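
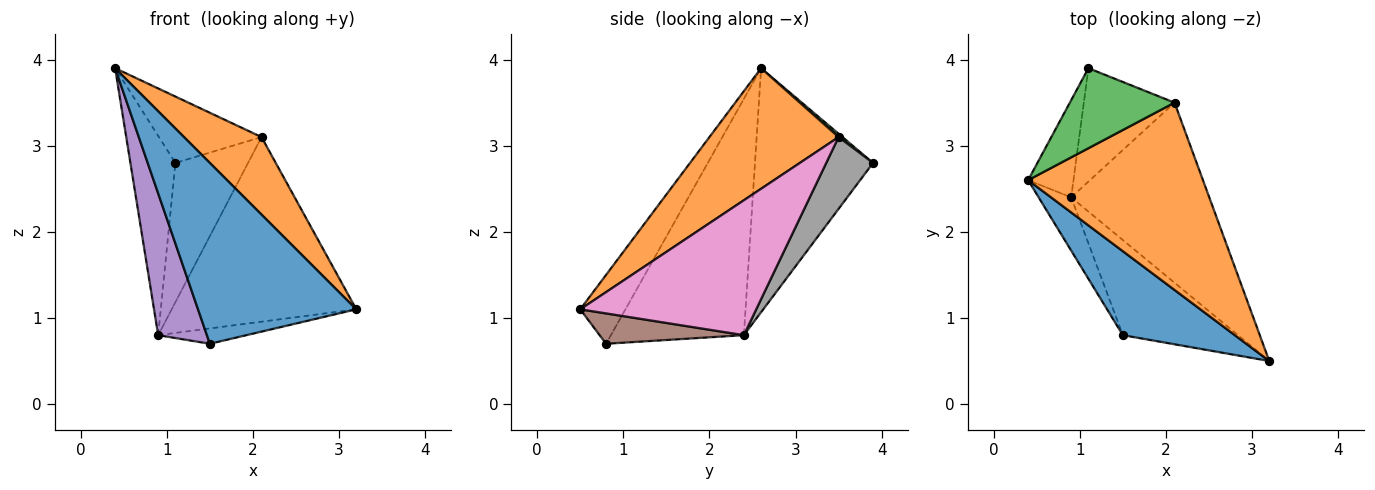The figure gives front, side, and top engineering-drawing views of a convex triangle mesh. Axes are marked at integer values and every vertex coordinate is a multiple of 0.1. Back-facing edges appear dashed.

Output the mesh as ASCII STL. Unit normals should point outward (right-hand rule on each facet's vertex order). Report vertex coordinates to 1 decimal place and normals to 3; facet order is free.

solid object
 facet normal -0.251 -0.878 0.408
  outer loop
   vertex 1.5 0.8 0.7
   vertex 3.2 0.5 1.1
   vertex 0.4 2.6 3.9
  endloop
 endfacet
 facet normal 0.537 -0.322 0.779
  outer loop
   vertex 2.1 3.5 3.1
   vertex 0.4 2.6 3.9
   vertex 3.2 0.5 1.1
  endloop
 endfacet
 facet normal 0.024 0.638 0.770
  outer loop
   vertex 2.1 3.5 3.1
   vertex 1.1 3.9 2.8
   vertex 0.4 2.6 3.9
  endloop
 endfacet
 facet normal -0.921 0.351 -0.171
  outer loop
   vertex 0.9 2.4 0.8
   vertex 0.4 2.6 3.9
   vertex 1.1 3.9 2.8
  endloop
 endfacet
 facet normal -0.931 -0.341 -0.128
  outer loop
   vertex 0.9 2.4 0.8
   vertex 1.5 0.8 0.7
   vertex 0.4 2.6 3.9
  endloop
 endfacet
 facet normal 0.252 0.154 -0.955
  outer loop
   vertex 0.9 2.4 0.8
   vertex 3.2 0.5 1.1
   vertex 1.5 0.8 0.7
  endloop
 endfacet
 facet normal 0.564 0.591 -0.577
  outer loop
   vertex 0.9 2.4 0.8
   vertex 2.1 3.5 3.1
   vertex 3.2 0.5 1.1
  endloop
 endfacet
 facet normal 0.447 0.694 -0.565
  outer loop
   vertex 0.9 2.4 0.8
   vertex 1.1 3.9 2.8
   vertex 2.1 3.5 3.1
  endloop
 endfacet
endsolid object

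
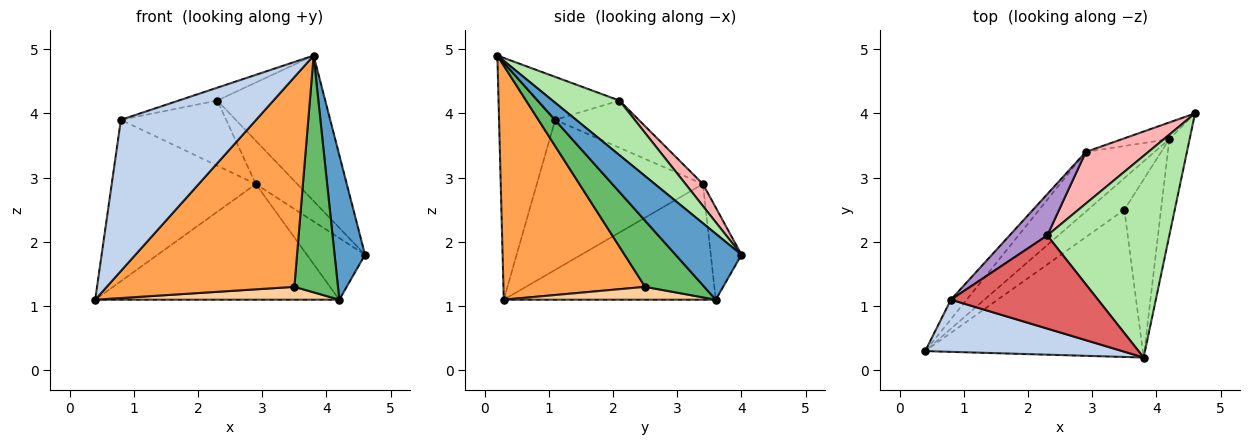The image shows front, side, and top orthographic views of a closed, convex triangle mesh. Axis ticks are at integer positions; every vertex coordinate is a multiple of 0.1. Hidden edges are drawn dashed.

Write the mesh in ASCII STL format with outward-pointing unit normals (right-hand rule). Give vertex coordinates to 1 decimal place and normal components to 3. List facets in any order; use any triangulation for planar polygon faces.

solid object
 facet normal 0.874 -0.404 -0.269
  outer loop
   vertex 4.2 3.6 1.1
   vertex 4.6 4.0 1.8
   vertex 3.8 0.2 4.9
  endloop
 endfacet
 facet normal -0.365 -0.880 0.304
  outer loop
   vertex 0.8 1.1 3.9
   vertex 0.4 0.3 1.1
   vertex 3.8 0.2 4.9
  endloop
 endfacet
 facet normal 0.526 -0.696 -0.489
  outer loop
   vertex 3.5 2.5 1.3
   vertex 3.8 0.2 4.9
   vertex 0.4 0.3 1.1
  endloop
 endfacet
 facet normal 0.311 -0.358 -0.881
  outer loop
   vertex 3.5 2.5 1.3
   vertex 0.4 0.3 1.1
   vertex 4.2 3.6 1.1
  endloop
 endfacet
 facet normal 0.735 -0.542 -0.407
  outer loop
   vertex 3.5 2.5 1.3
   vertex 4.2 3.6 1.1
   vertex 3.8 0.2 4.9
  endloop
 endfacet
 facet normal 0.341 0.550 0.762
  outer loop
   vertex 2.3 2.1 4.2
   vertex 3.8 0.2 4.9
   vertex 4.6 4.0 1.8
  endloop
 endfacet
 facet normal -0.278 0.131 0.952
  outer loop
   vertex 2.3 2.1 4.2
   vertex 0.8 1.1 3.9
   vertex 3.8 0.2 4.9
  endloop
 endfacet
 facet normal 0.260 0.620 0.740
  outer loop
   vertex 2.9 3.4 2.9
   vertex 2.3 2.1 4.2
   vertex 4.6 4.0 1.8
  endloop
 endfacet
 facet normal -0.557 0.702 0.445
  outer loop
   vertex 2.9 3.4 2.9
   vertex 0.8 1.1 3.9
   vertex 2.3 2.1 4.2
  endloop
 endfacet
 facet normal -0.454 0.860 -0.232
  outer loop
   vertex 2.9 3.4 2.9
   vertex 4.6 4.0 1.8
   vertex 4.2 3.6 1.1
  endloop
 endfacet
 facet normal -0.611 0.704 -0.363
  outer loop
   vertex 2.9 3.4 2.9
   vertex 4.2 3.6 1.1
   vertex 0.4 0.3 1.1
  endloop
 endfacet
 facet normal -0.753 0.653 -0.079
  outer loop
   vertex 2.9 3.4 2.9
   vertex 0.4 0.3 1.1
   vertex 0.8 1.1 3.9
  endloop
 endfacet
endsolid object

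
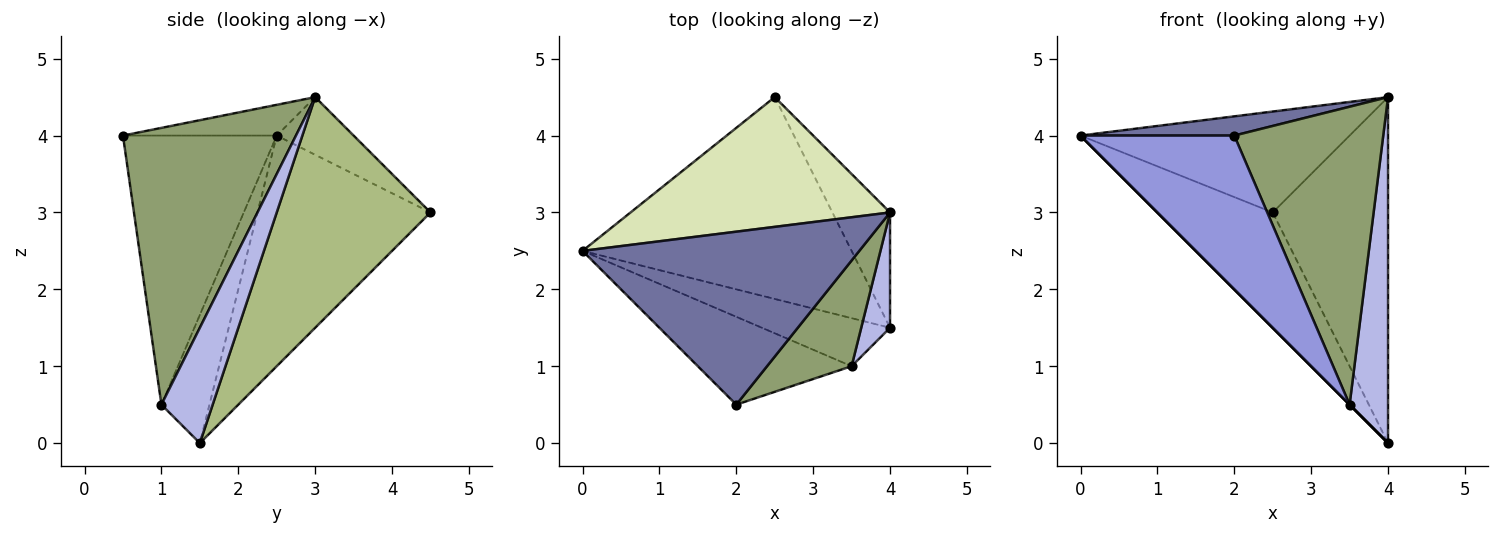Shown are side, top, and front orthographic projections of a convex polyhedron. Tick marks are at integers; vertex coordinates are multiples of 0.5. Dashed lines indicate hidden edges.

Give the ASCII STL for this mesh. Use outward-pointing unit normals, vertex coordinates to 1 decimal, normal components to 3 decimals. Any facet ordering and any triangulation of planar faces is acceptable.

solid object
 facet normal -0.110 -0.110 0.988
  outer loop
   vertex 4.0 3.0 4.5
   vertex 0.0 2.5 4.0
   vertex 2.0 0.5 4.0
  endloop
 endfacet
 facet normal -0.707 0.000 -0.707
  outer loop
   vertex 3.5 1.0 0.5
   vertex 0.0 2.5 4.0
   vertex 4.0 1.5 0.0
  endloop
 endfacet
 facet normal -0.656 -0.656 -0.375
  outer loop
   vertex 3.5 1.0 0.5
   vertex 2.0 0.5 4.0
   vertex 0.0 2.5 4.0
  endloop
 endfacet
 facet normal 0.784 -0.588 0.196
  outer loop
   vertex 3.5 1.0 0.5
   vertex 4.0 1.5 0.0
   vertex 4.0 3.0 4.5
  endloop
 endfacet
 facet normal 0.738 -0.636 0.226
  outer loop
   vertex 3.5 1.0 0.5
   vertex 4.0 3.0 4.5
   vertex 2.0 0.5 4.0
  endloop
 endfacet
 facet normal 0.784 0.588 -0.196
  outer loop
   vertex 2.5 4.5 3.0
   vertex 4.0 3.0 4.5
   vertex 4.0 1.5 0.0
  endloop
 endfacet
 facet normal -0.597 0.398 -0.697
  outer loop
   vertex 2.5 4.5 3.0
   vertex 4.0 1.5 0.0
   vertex 0.0 2.5 4.0
  endloop
 endfacet
 facet normal -0.173 0.605 0.777
  outer loop
   vertex 2.5 4.5 3.0
   vertex 0.0 2.5 4.0
   vertex 4.0 3.0 4.5
  endloop
 endfacet
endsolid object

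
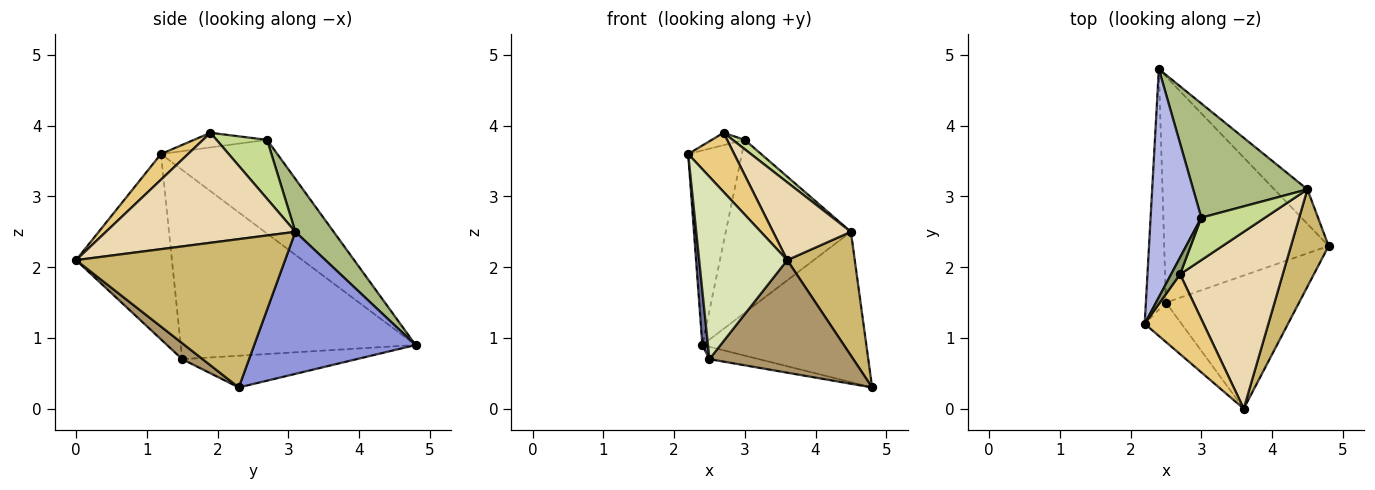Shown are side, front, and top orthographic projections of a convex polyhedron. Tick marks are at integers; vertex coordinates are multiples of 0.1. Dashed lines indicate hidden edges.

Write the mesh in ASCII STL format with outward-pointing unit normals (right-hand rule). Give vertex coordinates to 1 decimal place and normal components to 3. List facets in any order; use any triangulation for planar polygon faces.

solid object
 facet normal -0.994 -0.024 -0.105
  outer loop
   vertex 2.5 1.5 0.7
   vertex 2.2 1.2 3.6
   vertex 2.4 4.8 0.9
  endloop
 endfacet
 facet normal -0.189 0.054 -0.980
  outer loop
   vertex 2.5 1.5 0.7
   vertex 2.4 4.8 0.9
   vertex 4.8 2.3 0.3
  endloop
 endfacet
 facet normal 0.692 0.703 -0.161
  outer loop
   vertex 4.5 3.1 2.5
   vertex 4.8 2.3 0.3
   vertex 2.4 4.8 0.9
  endloop
 endfacet
 facet normal -0.815 0.376 0.441
  outer loop
   vertex 3.0 2.7 3.8
   vertex 2.4 4.8 0.9
   vertex 2.2 1.2 3.6
  endloop
 endfacet
 facet normal -0.796 0.359 0.488
  outer loop
   vertex 3.0 2.7 3.8
   vertex 2.2 1.2 3.6
   vertex 2.7 1.9 3.9
  endloop
 endfacet
 facet normal 0.247 0.808 0.534
  outer loop
   vertex 3.0 2.7 3.8
   vertex 4.5 3.1 2.5
   vertex 2.4 4.8 0.9
  endloop
 endfacet
 facet normal 0.671 -0.161 0.724
  outer loop
   vertex 3.0 2.7 3.8
   vertex 2.7 1.9 3.9
   vertex 4.5 3.1 2.5
  endloop
 endfacet
 facet normal -0.729 -0.669 -0.145
  outer loop
   vertex 3.6 0.0 2.1
   vertex 2.2 1.2 3.6
   vertex 2.5 1.5 0.7
  endloop
 endfacet
 facet normal 0.091 -0.643 -0.761
  outer loop
   vertex 3.6 0.0 2.1
   vertex 2.5 1.5 0.7
   vertex 4.8 2.3 0.3
  endloop
 endfacet
 facet normal 0.925 -0.299 0.235
  outer loop
   vertex 3.6 0.0 2.1
   vertex 4.8 2.3 0.3
   vertex 4.5 3.1 2.5
  endloop
 endfacet
 facet normal 0.331 -0.562 0.758
  outer loop
   vertex 3.6 0.0 2.1
   vertex 2.7 1.9 3.9
   vertex 2.2 1.2 3.6
  endloop
 endfacet
 facet normal 0.700 -0.288 0.654
  outer loop
   vertex 3.6 0.0 2.1
   vertex 4.5 3.1 2.5
   vertex 2.7 1.9 3.9
  endloop
 endfacet
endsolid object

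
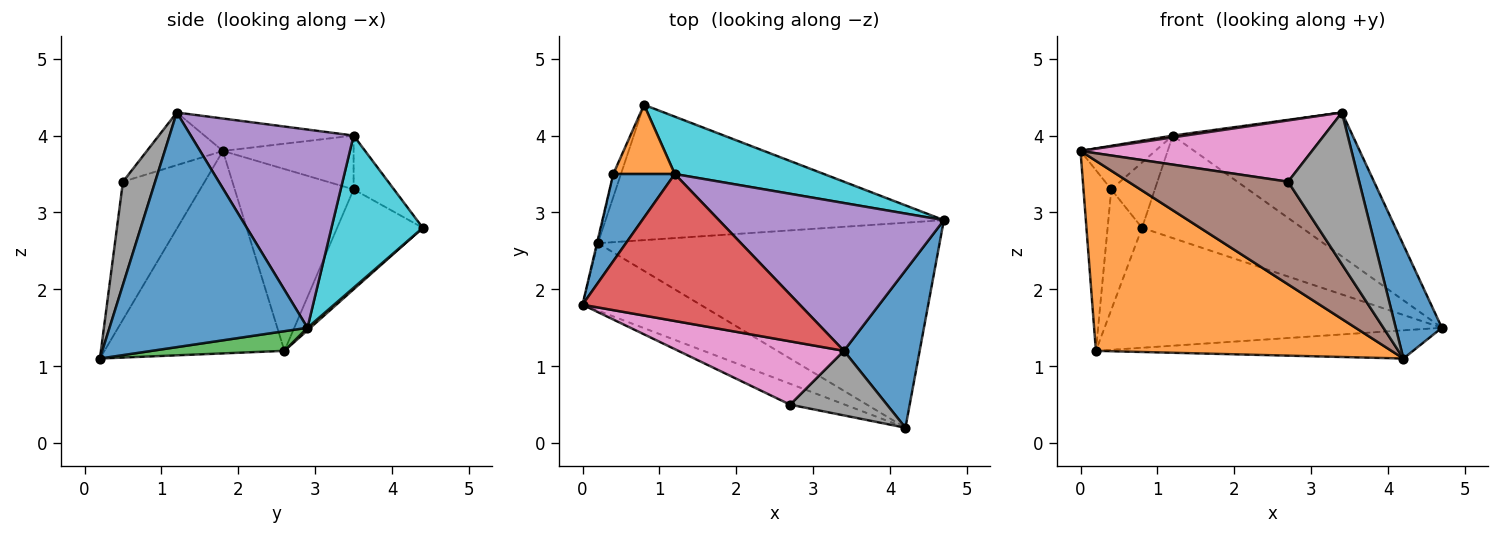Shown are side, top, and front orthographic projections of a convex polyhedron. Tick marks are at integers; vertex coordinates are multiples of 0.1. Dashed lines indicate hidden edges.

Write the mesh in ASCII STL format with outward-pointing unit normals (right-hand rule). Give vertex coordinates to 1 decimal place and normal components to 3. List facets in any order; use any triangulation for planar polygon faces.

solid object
 facet normal 0.929 -0.216 0.300
  outer loop
   vertex 3.4 1.2 4.3
   vertex 4.2 0.2 1.1
   vertex 4.7 2.9 1.5
  endloop
 endfacet
 facet normal -0.498 -0.817 -0.290
  outer loop
   vertex 0.2 2.6 1.2
   vertex 4.2 0.2 1.1
   vertex 0.0 1.8 3.8
  endloop
 endfacet
 facet normal 0.057 0.136 -0.989
  outer loop
   vertex 0.2 2.6 1.2
   vertex 4.7 2.9 1.5
   vertex 4.2 0.2 1.1
  endloop
 endfacet
 facet normal -0.148 -0.012 0.989
  outer loop
   vertex 1.2 3.5 4.0
   vertex 0.0 1.8 3.8
   vertex 3.4 1.2 4.3
  endloop
 endfacet
 facet normal 0.534 0.590 0.606
  outer loop
   vertex 1.2 3.5 4.0
   vertex 3.4 1.2 4.3
   vertex 4.7 2.9 1.5
  endloop
 endfacet
 facet normal -0.448 -0.876 -0.178
  outer loop
   vertex 2.7 0.5 3.4
   vertex 0.0 1.8 3.8
   vertex 4.2 0.2 1.1
  endloop
 endfacet
 facet normal -0.223 -0.678 0.701
  outer loop
   vertex 2.7 0.5 3.4
   vertex 3.4 1.2 4.3
   vertex 0.0 1.8 3.8
  endloop
 endfacet
 facet normal 0.385 -0.849 0.362
  outer loop
   vertex 2.7 0.5 3.4
   vertex 4.2 0.2 1.1
   vertex 3.4 1.2 4.3
  endloop
 endfacet
 facet normal 0.006 0.663 -0.748
  outer loop
   vertex 0.8 4.4 2.8
   vertex 4.7 2.9 1.5
   vertex 0.2 2.6 1.2
  endloop
 endfacet
 facet normal 0.446 0.781 0.437
  outer loop
   vertex 0.8 4.4 2.8
   vertex 1.2 3.5 4.0
   vertex 4.7 2.9 1.5
  endloop
 endfacet
 facet normal -0.616 0.352 0.704
  outer loop
   vertex 0.4 3.5 3.3
   vertex 0.0 1.8 3.8
   vertex 1.2 3.5 4.0
  endloop
 endfacet
 facet normal -0.537 0.579 0.613
  outer loop
   vertex 0.4 3.5 3.3
   vertex 1.2 3.5 4.0
   vertex 0.8 4.4 2.8
  endloop
 endfacet
 facet normal -0.974 0.228 -0.005
  outer loop
   vertex 0.4 3.5 3.3
   vertex 0.2 2.6 1.2
   vertex 0.0 1.8 3.8
  endloop
 endfacet
 facet normal -0.926 0.372 -0.071
  outer loop
   vertex 0.4 3.5 3.3
   vertex 0.8 4.4 2.8
   vertex 0.2 2.6 1.2
  endloop
 endfacet
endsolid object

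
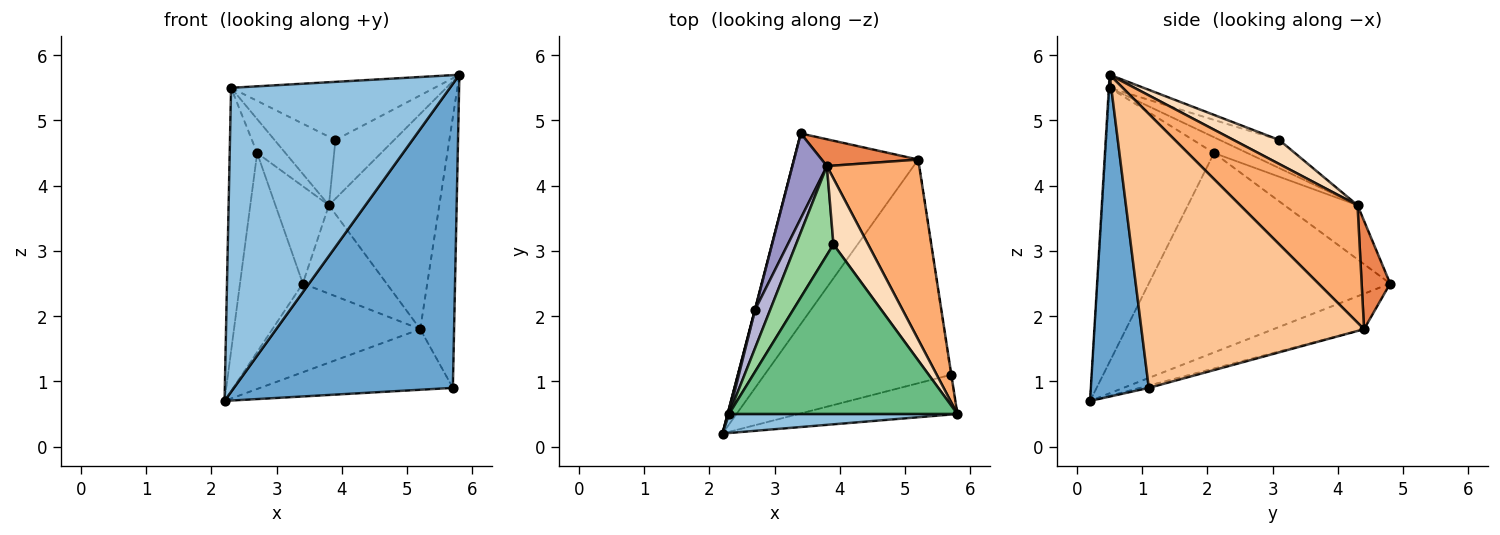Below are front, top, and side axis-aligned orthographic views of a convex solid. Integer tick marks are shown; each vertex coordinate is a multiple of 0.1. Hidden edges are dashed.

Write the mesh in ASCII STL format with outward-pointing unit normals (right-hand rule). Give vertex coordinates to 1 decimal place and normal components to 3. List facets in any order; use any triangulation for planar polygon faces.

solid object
 facet normal 0.254 -0.959 -0.125
  outer loop
   vertex 5.7 1.1 0.9
   vertex 5.8 0.5 5.7
   vertex 2.2 0.2 0.7
  endloop
 endfacet
 facet normal -0.004 -0.998 0.062
  outer loop
   vertex 2.3 0.5 5.5
   vertex 2.2 0.2 0.7
   vertex 5.8 0.5 5.7
  endloop
 endfacet
 facet normal -0.250 0.409 -0.878
  outer loop
   vertex 5.2 4.4 1.8
   vertex 2.2 0.2 0.7
   vertex 3.4 4.8 2.5
  endloop
 endfacet
 facet normal -0.012 0.261 -0.965
  outer loop
   vertex 5.2 4.4 1.8
   vertex 5.7 1.1 0.9
   vertex 2.2 0.2 0.7
  endloop
 endfacet
 facet normal 0.310 0.910 0.276
  outer loop
   vertex 5.2 4.4 1.8
   vertex 3.4 4.8 2.5
   vertex 3.8 4.3 3.7
  endloop
 endfacet
 facet normal 0.632 0.594 0.497
  outer loop
   vertex 5.2 4.4 1.8
   vertex 3.8 4.3 3.7
   vertex 5.8 0.5 5.7
  endloop
 endfacet
 facet normal 0.989 0.150 -0.002
  outer loop
   vertex 5.2 4.4 1.8
   vertex 5.8 0.5 5.7
   vertex 5.7 1.1 0.9
  endloop
 endfacet
 facet normal 0.460 0.591 0.663
  outer loop
   vertex 3.9 3.1 4.7
   vertex 5.8 0.5 5.7
   vertex 3.8 4.3 3.7
  endloop
 endfacet
 facet normal -0.054 0.324 0.945
  outer loop
   vertex 3.9 3.1 4.7
   vertex 2.3 0.5 5.5
   vertex 5.8 0.5 5.7
  endloop
 endfacet
 facet normal -0.512 0.524 0.680
  outer loop
   vertex 3.9 3.1 4.7
   vertex 3.8 4.3 3.7
   vertex 2.3 0.5 5.5
  endloop
 endfacet
 facet normal -0.968 0.252 0.001
  outer loop
   vertex 2.7 2.1 4.5
   vertex 3.4 4.8 2.5
   vertex 2.2 0.2 0.7
  endloop
 endfacet
 facet normal -0.969 0.245 0.005
  outer loop
   vertex 2.7 2.1 4.5
   vertex 2.2 0.2 0.7
   vertex 2.3 0.5 5.5
  endloop
 endfacet
 facet normal -0.717 0.525 0.458
  outer loop
   vertex 2.7 2.1 4.5
   vertex 3.8 4.3 3.7
   vertex 3.4 4.8 2.5
  endloop
 endfacet
 facet normal -0.616 0.522 0.589
  outer loop
   vertex 2.7 2.1 4.5
   vertex 2.3 0.5 5.5
   vertex 3.8 4.3 3.7
  endloop
 endfacet
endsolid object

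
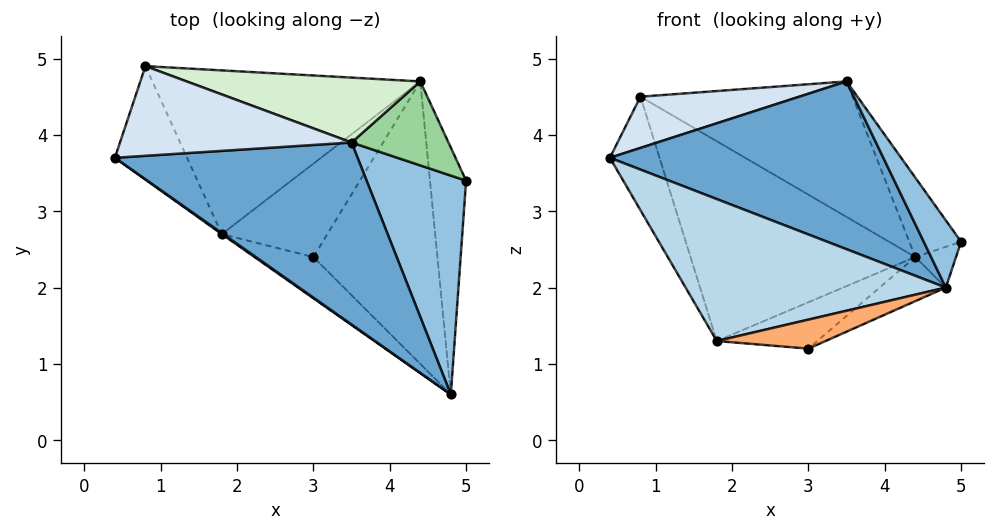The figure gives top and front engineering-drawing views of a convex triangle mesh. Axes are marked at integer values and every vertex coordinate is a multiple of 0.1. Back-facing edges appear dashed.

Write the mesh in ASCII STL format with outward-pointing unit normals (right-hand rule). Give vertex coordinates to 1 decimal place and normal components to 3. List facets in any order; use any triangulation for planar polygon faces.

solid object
 facet normal -0.190 -0.665 0.722
  outer loop
   vertex 3.5 3.9 4.7
   vertex 0.4 3.7 3.7
   vertex 4.8 0.6 2.0
  endloop
 endfacet
 facet normal 0.779 -0.184 0.600
  outer loop
   vertex 3.5 3.9 4.7
   vertex 4.8 0.6 2.0
   vertex 5.0 3.4 2.6
  endloop
 endfacet
 facet normal -0.574 -0.819 0.006
  outer loop
   vertex 1.8 2.7 1.3
   vertex 4.8 0.6 2.0
   vertex 0.4 3.7 3.7
  endloop
 endfacet
 facet normal -0.241 -0.482 0.843
  outer loop
   vertex 0.8 4.9 4.5
   vertex 0.4 3.7 3.7
   vertex 3.5 3.9 4.7
  endloop
 endfacet
 facet normal -0.577 0.577 -0.577
  outer loop
   vertex 0.8 4.9 4.5
   vertex 1.8 2.7 1.3
   vertex 0.4 3.7 3.7
  endloop
 endfacet
 facet normal -0.207 -0.563 -0.800
  outer loop
   vertex 3.0 2.4 1.2
   vertex 4.8 0.6 2.0
   vertex 1.8 2.7 1.3
  endloop
 endfacet
 facet normal 0.563 0.134 -0.815
  outer loop
   vertex 4.4 4.7 2.4
   vertex 5.0 3.4 2.6
   vertex 4.8 0.6 2.0
  endloop
 endfacet
 facet normal 0.510 0.133 -0.850
  outer loop
   vertex 4.4 4.7 2.4
   vertex 4.8 0.6 2.0
   vertex 3.0 2.4 1.2
  endloop
 endfacet
 facet normal 0.037 0.445 -0.895
  outer loop
   vertex 4.4 4.7 2.4
   vertex 3.0 2.4 1.2
   vertex 1.8 2.7 1.3
  endloop
 endfacet
 facet normal 0.780 0.430 0.455
  outer loop
   vertex 4.4 4.7 2.4
   vertex 3.5 3.9 4.7
   vertex 5.0 3.4 2.6
  endloop
 endfacet
 facet normal -0.311 0.735 -0.603
  outer loop
   vertex 4.4 4.7 2.4
   vertex 1.8 2.7 1.3
   vertex 0.8 4.9 4.5
  endloop
 endfacet
 facet normal 0.289 0.863 0.413
  outer loop
   vertex 4.4 4.7 2.4
   vertex 0.8 4.9 4.5
   vertex 3.5 3.9 4.7
  endloop
 endfacet
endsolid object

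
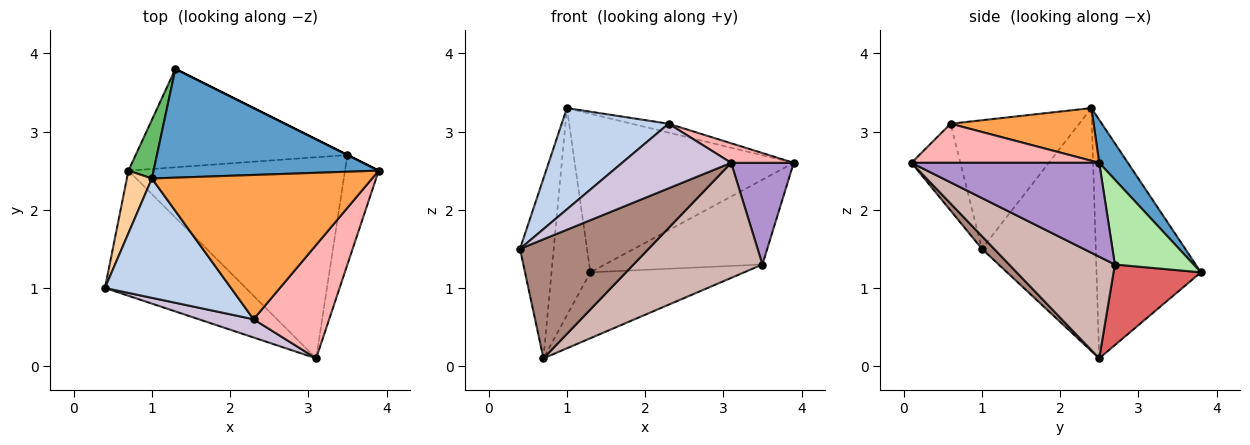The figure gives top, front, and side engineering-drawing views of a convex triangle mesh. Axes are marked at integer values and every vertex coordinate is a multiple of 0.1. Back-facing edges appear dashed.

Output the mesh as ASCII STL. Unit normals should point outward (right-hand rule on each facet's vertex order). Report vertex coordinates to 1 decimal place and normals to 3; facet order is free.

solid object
 facet normal 0.107 0.820 0.562
  outer loop
   vertex 1.0 2.4 3.3
   vertex 3.9 2.5 2.6
   vertex 1.3 3.8 1.2
  endloop
 endfacet
 facet normal -0.614 -0.510 0.602
  outer loop
   vertex 2.3 0.6 3.1
   vertex 1.0 2.4 3.3
   vertex 0.4 1.0 1.5
  endloop
 endfacet
 facet normal 0.232 0.060 0.971
  outer loop
   vertex 2.3 0.6 3.1
   vertex 3.9 2.5 2.6
   vertex 1.0 2.4 3.3
  endloop
 endfacet
 facet normal -0.954 0.283 0.098
  outer loop
   vertex 0.7 2.5 0.1
   vertex 0.4 1.0 1.5
   vertex 1.0 2.4 3.3
  endloop
 endfacet
 facet normal -0.933 0.347 0.098
  outer loop
   vertex 0.7 2.5 0.1
   vertex 1.0 2.4 3.3
   vertex 1.3 3.8 1.2
  endloop
 endfacet
 facet normal 0.447 0.894 0.000
  outer loop
   vertex 3.5 2.7 1.3
   vertex 1.3 3.8 1.2
   vertex 3.9 2.5 2.6
  endloop
 endfacet
 facet normal 0.301 0.531 -0.792
  outer loop
   vertex 3.5 2.7 1.3
   vertex 0.7 2.5 0.1
   vertex 1.3 3.8 1.2
  endloop
 endfacet
 facet normal 0.454 -0.151 0.878
  outer loop
   vertex 3.1 0.1 2.6
   vertex 3.9 2.5 2.6
   vertex 2.3 0.6 3.1
  endloop
 endfacet
 facet normal 0.898 -0.299 -0.322
  outer loop
   vertex 3.1 0.1 2.6
   vertex 3.5 2.7 1.3
   vertex 3.9 2.5 2.6
  endloop
 endfacet
 facet normal -0.396 -0.884 0.250
  outer loop
   vertex 3.1 0.1 2.6
   vertex 2.3 0.6 3.1
   vertex 0.4 1.0 1.5
  endloop
 endfacet
 facet normal 0.065 -0.688 -0.723
  outer loop
   vertex 3.1 0.1 2.6
   vertex 0.4 1.0 1.5
   vertex 0.7 2.5 0.1
  endloop
 endfacet
 facet normal 0.377 -0.460 -0.804
  outer loop
   vertex 3.1 0.1 2.6
   vertex 0.7 2.5 0.1
   vertex 3.5 2.7 1.3
  endloop
 endfacet
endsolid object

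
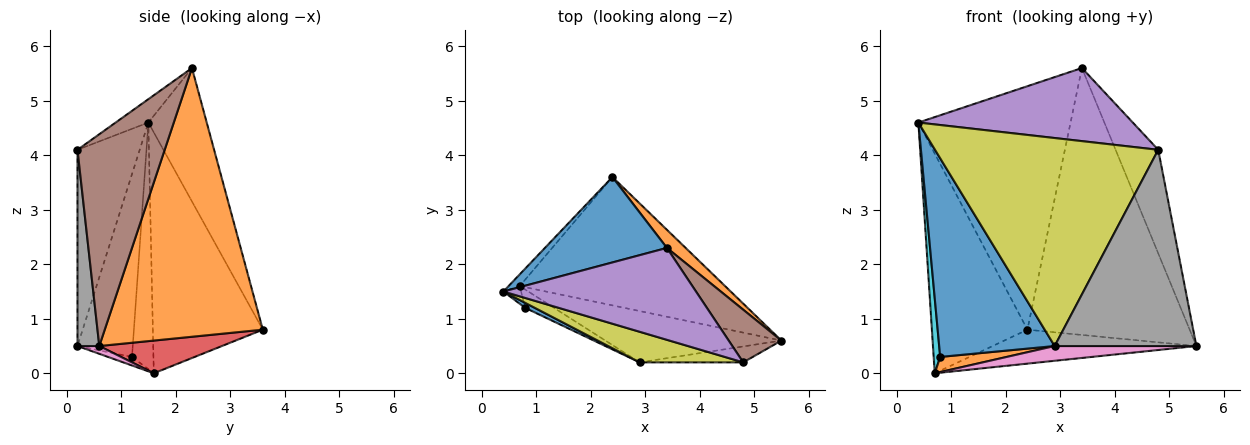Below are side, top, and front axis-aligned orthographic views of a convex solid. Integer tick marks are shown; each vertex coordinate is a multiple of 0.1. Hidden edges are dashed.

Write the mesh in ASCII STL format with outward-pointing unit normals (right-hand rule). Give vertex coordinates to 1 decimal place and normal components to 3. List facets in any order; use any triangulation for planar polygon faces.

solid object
 facet normal -0.340 0.887 0.311
  outer loop
   vertex 3.4 2.3 5.6
   vertex 2.4 3.6 0.8
   vertex 0.4 1.5 4.6
  endloop
 endfacet
 facet normal 0.697 0.715 0.049
  outer loop
   vertex 3.4 2.3 5.6
   vertex 5.5 0.6 0.5
   vertex 2.4 3.6 0.8
  endloop
 endfacet
 facet normal -0.755 0.655 -0.035
  outer loop
   vertex 0.7 1.6 0.0
   vertex 0.4 1.5 4.6
   vertex 2.4 3.6 0.8
  endloop
 endfacet
 facet normal 0.152 0.253 -0.955
  outer loop
   vertex 0.7 1.6 0.0
   vertex 2.4 3.6 0.8
   vertex 5.5 0.6 0.5
  endloop
 endfacet
 facet normal -0.095 -0.620 0.779
  outer loop
   vertex 4.8 0.2 4.1
   vertex 3.4 2.3 5.6
   vertex 0.4 1.5 4.6
  endloop
 endfacet
 facet normal 0.877 0.429 0.218
  outer loop
   vertex 4.8 0.2 4.1
   vertex 5.5 0.6 0.5
   vertex 3.4 2.3 5.6
  endloop
 endfacet
 facet normal 0.042 -0.276 -0.960
  outer loop
   vertex 2.9 0.2 0.5
   vertex 0.7 1.6 0.0
   vertex 5.5 0.6 0.5
  endloop
 endfacet
 facet normal 0.152 -0.985 -0.080
  outer loop
   vertex 2.9 0.2 0.5
   vertex 5.5 0.6 0.5
   vertex 4.8 0.2 4.1
  endloop
 endfacet
 facet normal -0.266 -0.954 0.140
  outer loop
   vertex 2.9 0.2 0.5
   vertex 4.8 0.2 4.1
   vertex 0.4 1.5 4.6
  endloop
 endfacet
 facet normal -0.955 -0.290 -0.069
  outer loop
   vertex 0.8 1.2 0.3
   vertex 0.4 1.5 4.6
   vertex 0.7 1.6 0.0
  endloop
 endfacet
 facet normal -0.432 -0.902 0.023
  outer loop
   vertex 0.8 1.2 0.3
   vertex 2.9 0.2 0.5
   vertex 0.4 1.5 4.6
  endloop
 endfacet
 facet normal -0.224 -0.620 -0.752
  outer loop
   vertex 0.8 1.2 0.3
   vertex 0.7 1.6 0.0
   vertex 2.9 0.2 0.5
  endloop
 endfacet
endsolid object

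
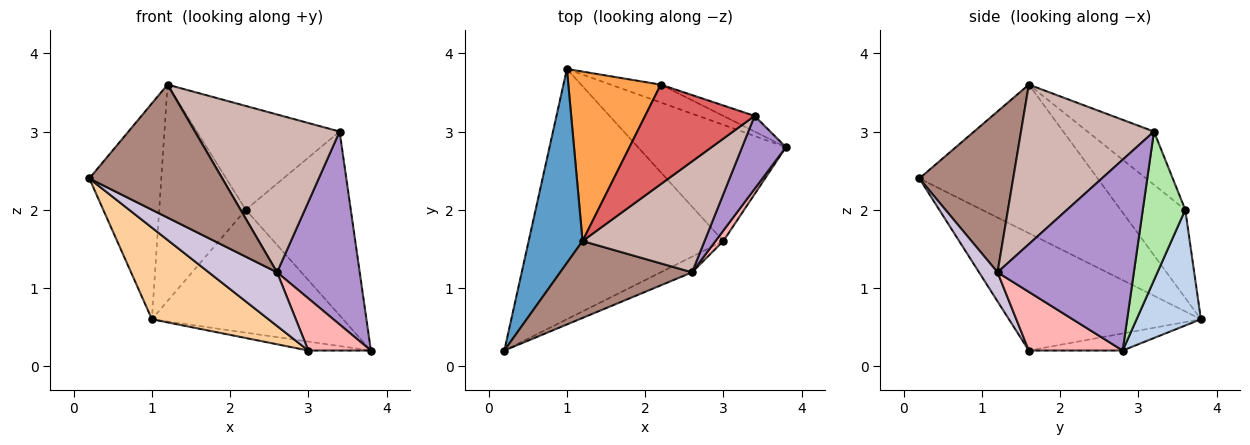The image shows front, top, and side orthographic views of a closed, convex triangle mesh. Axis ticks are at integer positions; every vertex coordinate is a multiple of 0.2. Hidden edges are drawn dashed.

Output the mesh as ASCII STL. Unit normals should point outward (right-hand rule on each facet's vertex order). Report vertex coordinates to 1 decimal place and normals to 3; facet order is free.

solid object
 facet normal -0.879 0.355 0.319
  outer loop
   vertex 1.2 1.6 3.6
   vertex 1.0 3.8 0.6
   vertex 0.2 0.2 2.4
  endloop
 endfacet
 facet normal 0.316 0.939 -0.137
  outer loop
   vertex 2.2 3.6 2.0
   vertex 3.8 2.8 0.2
   vertex 1.0 3.8 0.6
  endloop
 endfacet
 facet normal -0.507 0.679 0.531
  outer loop
   vertex 2.2 3.6 2.0
   vertex 1.0 3.8 0.6
   vertex 1.2 1.6 3.6
  endloop
 endfacet
 facet normal -0.493 -0.299 -0.817
  outer loop
   vertex 3.0 1.6 0.2
   vertex 0.2 0.2 2.4
   vertex 1.0 3.8 0.6
  endloop
 endfacet
 facet normal -0.114 0.076 -0.991
  outer loop
   vertex 3.0 1.6 0.2
   vertex 1.0 3.8 0.6
   vertex 3.8 2.8 0.2
  endloop
 endfacet
 facet normal 0.374 0.924 -0.079
  outer loop
   vertex 3.4 3.2 3.0
   vertex 3.8 2.8 0.2
   vertex 2.2 3.6 2.0
  endloop
 endfacet
 facet normal -0.319 0.684 0.656
  outer loop
   vertex 3.4 3.2 3.0
   vertex 2.2 3.6 2.0
   vertex 1.2 1.6 3.6
  endloop
 endfacet
 facet normal 0.827 -0.551 0.110
  outer loop
   vertex 2.6 1.2 1.2
   vertex 3.0 1.6 0.2
   vertex 3.8 2.8 0.2
  endloop
 endfacet
 facet normal 0.839 -0.509 0.193
  outer loop
   vertex 2.6 1.2 1.2
   vertex 3.8 2.8 0.2
   vertex 3.4 3.2 3.0
  endloop
 endfacet
 facet normal 0.252 -0.929 -0.271
  outer loop
   vertex 2.6 1.2 1.2
   vertex 0.2 0.2 2.4
   vertex 3.0 1.6 0.2
  endloop
 endfacet
 facet normal 0.521 -0.739 0.427
  outer loop
   vertex 2.6 1.2 1.2
   vertex 1.2 1.6 3.6
   vertex 0.2 0.2 2.4
  endloop
 endfacet
 facet normal 0.601 -0.654 0.460
  outer loop
   vertex 2.6 1.2 1.2
   vertex 3.4 3.2 3.0
   vertex 1.2 1.6 3.6
  endloop
 endfacet
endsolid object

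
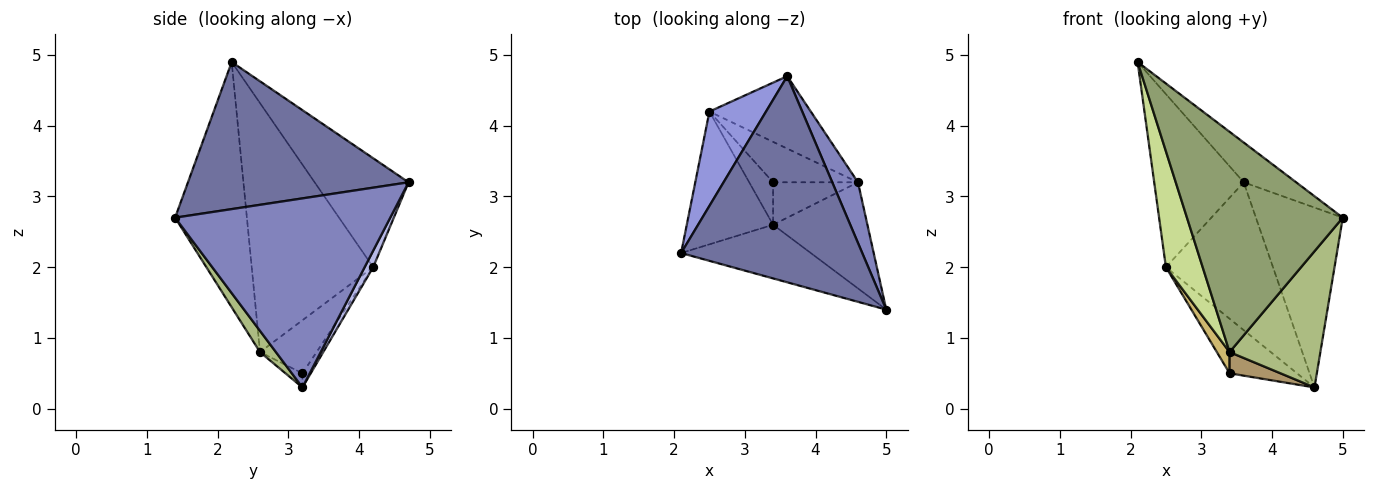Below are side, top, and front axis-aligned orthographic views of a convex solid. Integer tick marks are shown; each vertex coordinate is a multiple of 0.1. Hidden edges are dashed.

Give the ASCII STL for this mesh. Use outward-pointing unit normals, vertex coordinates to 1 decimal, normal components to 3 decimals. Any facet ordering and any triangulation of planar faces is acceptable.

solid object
 facet normal 0.623 0.148 0.768
  outer loop
   vertex 3.6 4.7 3.2
   vertex 2.1 2.2 4.9
   vertex 5.0 1.4 2.7
  endloop
 endfacet
 facet normal 0.920 0.371 0.125
  outer loop
   vertex 4.6 3.2 0.3
   vertex 3.6 4.7 3.2
   vertex 5.0 1.4 2.7
  endloop
 endfacet
 facet normal -0.678 0.646 0.352
  outer loop
   vertex 2.5 4.2 2.0
   vertex 2.1 2.2 4.9
   vertex 3.6 4.7 3.2
  endloop
 endfacet
 facet normal 0.071 0.896 -0.439
  outer loop
   vertex 2.5 4.2 2.0
   vertex 3.6 4.7 3.2
   vertex 4.6 3.2 0.3
  endloop
 endfacet
 facet normal -0.409 -0.887 -0.216
  outer loop
   vertex 3.4 2.6 0.8
   vertex 5.0 1.4 2.7
   vertex 2.1 2.2 4.9
  endloop
 endfacet
 facet normal 0.137 -0.781 -0.609
  outer loop
   vertex 3.4 2.6 0.8
   vertex 4.6 3.2 0.3
   vertex 5.0 1.4 2.7
  endloop
 endfacet
 facet normal -0.908 -0.275 -0.315
  outer loop
   vertex 3.4 2.6 0.8
   vertex 2.1 2.2 4.9
   vertex 2.5 4.2 2.0
  endloop
 endfacet
 facet normal -0.099 0.800 -0.592
  outer loop
   vertex 3.4 3.2 0.5
   vertex 2.5 4.2 2.0
   vertex 4.6 3.2 0.3
  endloop
 endfacet
 facet normal -0.147 -0.442 -0.885
  outer loop
   vertex 3.4 3.2 0.5
   vertex 4.6 3.2 0.3
   vertex 3.4 2.6 0.8
  endloop
 endfacet
 facet normal -0.893 -0.201 -0.402
  outer loop
   vertex 3.4 3.2 0.5
   vertex 3.4 2.6 0.8
   vertex 2.5 4.2 2.0
  endloop
 endfacet
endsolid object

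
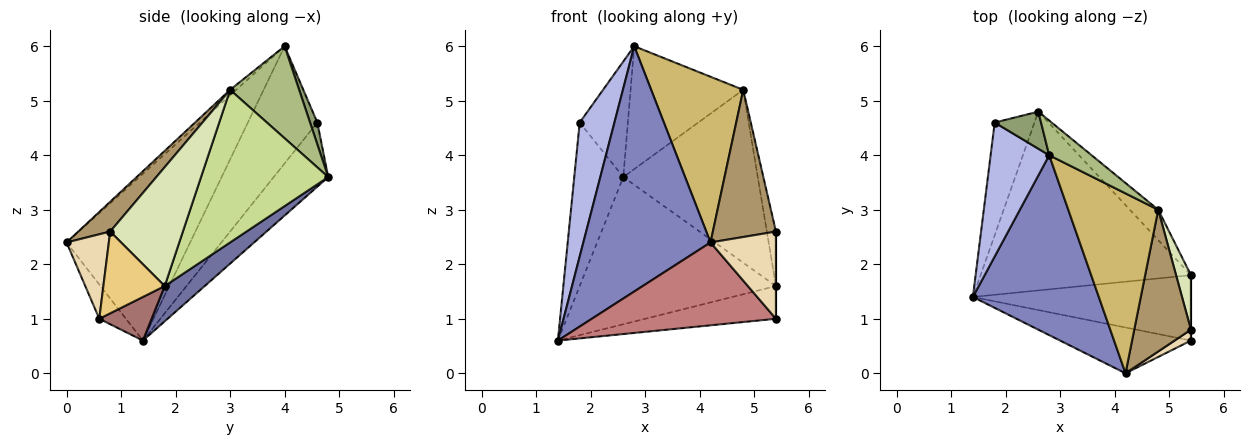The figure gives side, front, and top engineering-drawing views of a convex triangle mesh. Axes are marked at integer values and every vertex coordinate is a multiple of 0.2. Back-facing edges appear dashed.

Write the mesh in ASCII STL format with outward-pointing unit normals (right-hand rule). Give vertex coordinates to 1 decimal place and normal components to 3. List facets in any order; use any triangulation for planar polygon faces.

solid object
 facet normal 0.128 0.630 -0.766
  outer loop
   vertex 5.4 1.8 1.6
   vertex 1.4 1.4 0.6
   vertex 2.6 4.8 3.6
  endloop
 endfacet
 facet normal -0.617 -0.635 0.466
  outer loop
   vertex 4.2 0.0 2.4
   vertex 2.8 4.0 6.0
   vertex 1.4 1.4 0.6
  endloop
 endfacet
 facet normal -0.675 0.608 -0.419
  outer loop
   vertex 1.8 4.6 4.6
   vertex 2.6 4.8 3.6
   vertex 1.4 1.4 0.6
  endloop
 endfacet
 facet normal -0.816 -0.408 0.408
  outer loop
   vertex 1.8 4.6 4.6
   vertex 1.4 1.4 0.6
   vertex 2.8 4.0 6.0
  endloop
 endfacet
 facet normal 0.142 0.943 0.302
  outer loop
   vertex 1.8 4.6 4.6
   vertex 2.8 4.0 6.0
   vertex 2.6 4.8 3.6
  endloop
 endfacet
 facet normal 0.508 0.829 0.234
  outer loop
   vertex 4.8 3.0 5.2
   vertex 2.6 4.8 3.6
   vertex 2.8 4.0 6.0
  endloop
 endfacet
 facet normal 0.682 0.721 -0.127
  outer loop
   vertex 4.8 3.0 5.2
   vertex 5.4 1.8 1.6
   vertex 2.6 4.8 3.6
  endloop
 endfacet
 facet normal 0.985 0.123 0.123
  outer loop
   vertex 4.8 3.0 5.2
   vertex 5.4 0.8 2.6
   vertex 5.4 1.8 1.6
  endloop
 endfacet
 facet normal 0.343 -0.677 0.652
  outer loop
   vertex 4.8 3.0 5.2
   vertex 4.2 0.0 2.4
   vertex 5.4 0.8 2.6
  endloop
 endfacet
 facet normal -0.045 -0.677 0.735
  outer loop
   vertex 4.8 3.0 5.2
   vertex 2.8 4.0 6.0
   vertex 4.2 0.0 2.4
  endloop
 endfacet
 facet normal 1.000 0.000 0.000
  outer loop
   vertex 5.4 0.6 1.0
   vertex 5.4 1.8 1.6
   vertex 5.4 0.8 2.6
  endloop
 endfacet
 facet normal 0.540 -0.835 0.104
  outer loop
   vertex 5.4 0.6 1.0
   vertex 5.4 0.8 2.6
   vertex 4.2 0.0 2.4
  endloop
 endfacet
 facet normal 0.176 0.440 -0.880
  outer loop
   vertex 5.4 0.6 1.0
   vertex 1.4 1.4 0.6
   vertex 5.4 1.8 1.6
  endloop
 endfacet
 facet normal -0.126 -0.868 -0.480
  outer loop
   vertex 5.4 0.6 1.0
   vertex 4.2 0.0 2.4
   vertex 1.4 1.4 0.6
  endloop
 endfacet
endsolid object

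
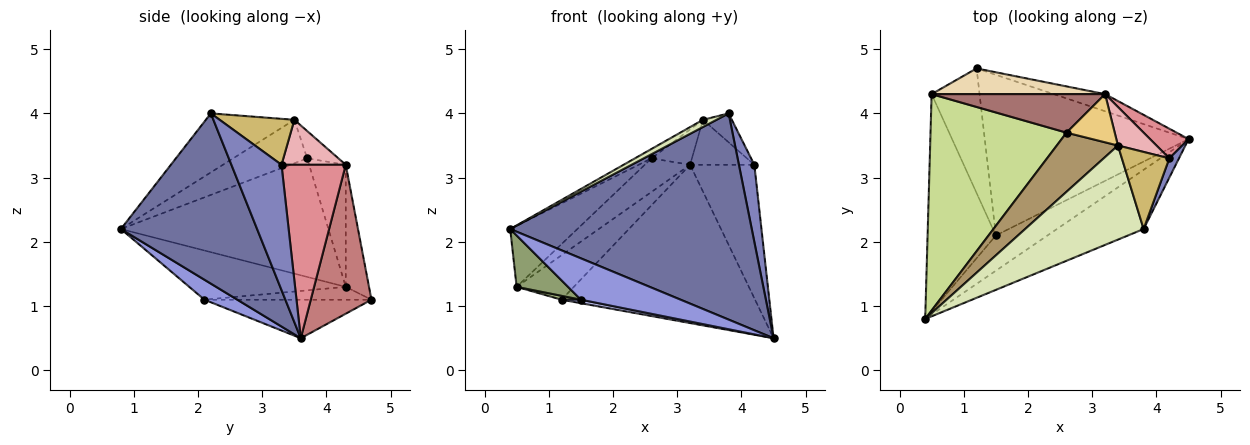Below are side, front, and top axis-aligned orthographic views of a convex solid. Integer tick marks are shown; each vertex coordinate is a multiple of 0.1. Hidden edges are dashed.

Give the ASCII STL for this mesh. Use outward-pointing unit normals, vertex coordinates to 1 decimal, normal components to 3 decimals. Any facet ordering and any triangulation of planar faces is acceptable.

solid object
 facet normal 0.476 -0.845 -0.243
  outer loop
   vertex 3.8 2.2 4.0
   vertex 0.4 0.8 2.2
   vertex 4.5 3.6 0.5
  endloop
 endfacet
 facet normal 0.953 -0.293 0.073
  outer loop
   vertex 4.2 3.3 3.2
   vertex 3.8 2.2 4.0
   vertex 4.5 3.6 0.5
  endloop
 endfacet
 facet normal 0.243 -0.738 -0.629
  outer loop
   vertex 1.5 2.1 1.1
   vertex 4.5 3.6 0.5
   vertex 0.4 0.8 2.2
  endloop
 endfacet
 facet normal -0.186 -0.021 -0.982
  outer loop
   vertex 1.5 2.1 1.1
   vertex 1.2 4.7 1.1
   vertex 4.5 3.6 0.5
  endloop
 endfacet
 facet normal -0.574 -0.188 -0.797
  outer loop
   vertex 0.5 4.3 1.3
   vertex 1.5 2.1 1.1
   vertex 0.4 0.8 2.2
  endloop
 endfacet
 facet normal -0.259 -0.030 -0.965
  outer loop
   vertex 0.5 4.3 1.3
   vertex 1.2 4.7 1.1
   vertex 1.5 2.1 1.1
  endloop
 endfacet
 facet normal -0.643 0.208 0.737
  outer loop
   vertex 0.5 4.3 1.3
   vertex 0.4 0.8 2.2
   vertex 2.6 3.7 3.3
  endloop
 endfacet
 facet normal -0.445 -0.068 0.893
  outer loop
   vertex 3.4 3.5 3.9
   vertex 0.4 0.8 2.2
   vertex 3.8 2.2 4.0
  endloop
 endfacet
 facet normal -0.574 0.129 0.809
  outer loop
   vertex 3.4 3.5 3.9
   vertex 2.6 3.7 3.3
   vertex 0.4 0.8 2.2
  endloop
 endfacet
 facet normal 0.672 0.260 0.694
  outer loop
   vertex 3.4 3.5 3.9
   vertex 3.8 2.2 4.0
   vertex 4.2 3.3 3.2
  endloop
 endfacet
 facet normal -0.416 0.538 0.733
  outer loop
   vertex 3.2 4.3 3.2
   vertex 2.6 3.7 3.3
   vertex 3.4 3.5 3.9
  endloop
 endfacet
 facet normal -0.332 0.817 0.472
  outer loop
   vertex 3.2 4.3 3.2
   vertex 1.2 4.7 1.1
   vertex 0.5 4.3 1.3
  endloop
 endfacet
 facet normal -0.469 0.580 0.666
  outer loop
   vertex 3.2 4.3 3.2
   vertex 0.5 4.3 1.3
   vertex 2.6 3.7 3.3
  endloop
 endfacet
 facet normal 0.298 0.949 -0.103
  outer loop
   vertex 3.2 4.3 3.2
   vertex 4.5 3.6 0.5
   vertex 1.2 4.7 1.1
  endloop
 endfacet
 facet normal 0.699 0.699 0.155
  outer loop
   vertex 3.2 4.3 3.2
   vertex 4.2 3.3 3.2
   vertex 4.5 3.6 0.5
  endloop
 endfacet
 facet normal 0.605 0.605 0.518
  outer loop
   vertex 3.2 4.3 3.2
   vertex 3.4 3.5 3.9
   vertex 4.2 3.3 3.2
  endloop
 endfacet
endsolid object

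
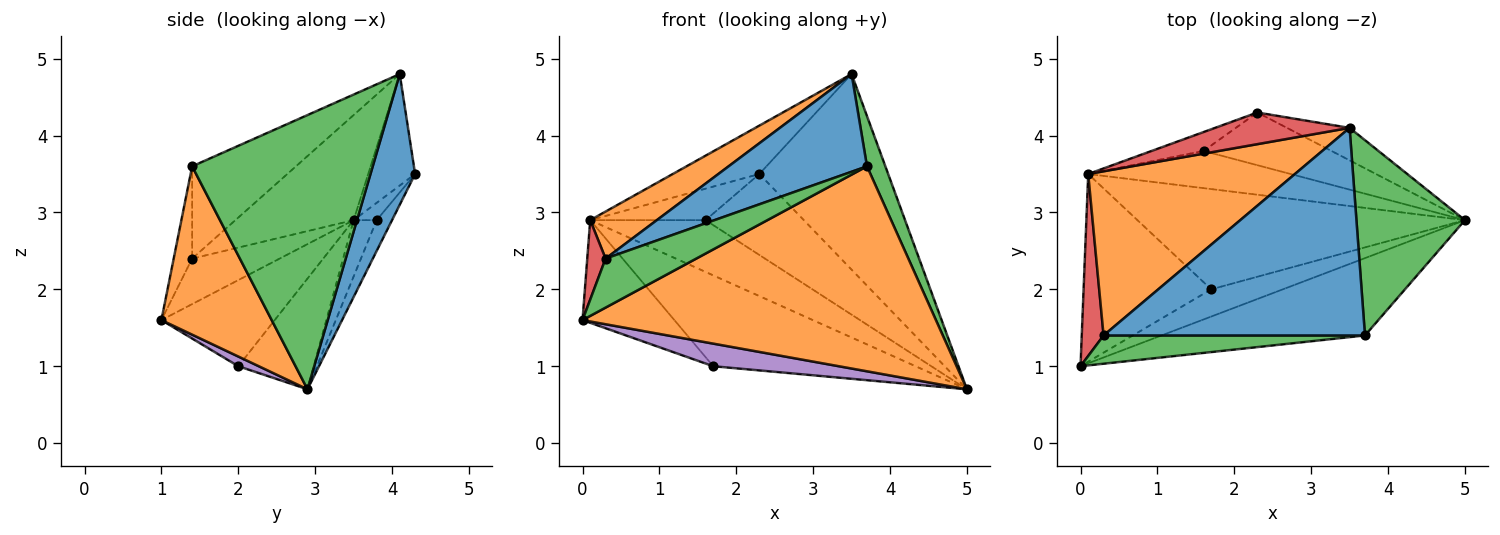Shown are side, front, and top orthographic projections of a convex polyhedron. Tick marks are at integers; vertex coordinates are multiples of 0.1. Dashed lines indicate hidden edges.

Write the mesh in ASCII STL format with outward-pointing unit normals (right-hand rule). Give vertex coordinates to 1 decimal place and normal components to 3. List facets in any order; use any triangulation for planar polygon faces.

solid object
 facet normal 0.323 0.933 -0.155
  outer loop
   vertex 3.5 4.1 4.8
   vertex 5.0 2.9 0.7
   vertex 2.3 4.3 3.5
  endloop
 endfacet
 facet normal 0.280 -0.898 -0.339
  outer loop
   vertex 3.7 1.4 3.6
   vertex 0.0 1.0 1.6
   vertex 5.0 2.9 0.7
  endloop
 endfacet
 facet normal 0.926 -0.094 0.366
  outer loop
   vertex 3.7 1.4 3.6
   vertex 5.0 2.9 0.7
   vertex 3.5 4.1 4.8
  endloop
 endfacet
 facet normal -0.413 0.762 0.499
  outer loop
   vertex 0.1 3.5 2.9
   vertex 3.5 4.1 4.8
   vertex 2.3 4.3 3.5
  endloop
 endfacet
 facet normal 0.104 -0.635 -0.765
  outer loop
   vertex 1.7 2.0 1.0
   vertex 5.0 2.9 0.7
   vertex 0.0 1.0 1.6
  endloop
 endfacet
 facet normal -0.509 0.413 -0.755
  outer loop
   vertex 1.7 2.0 1.0
   vertex 0.0 1.0 1.6
   vertex 0.1 3.5 2.9
  endloop
 endfacet
 facet normal -0.243 0.651 -0.719
  outer loop
   vertex 1.7 2.0 1.0
   vertex 0.1 3.5 2.9
   vertex 5.0 2.9 0.7
  endloop
 endfacet
 facet normal -0.130 0.831 -0.541
  outer loop
   vertex 1.6 3.8 2.9
   vertex 2.3 4.3 3.5
   vertex 5.0 2.9 0.7
  endloop
 endfacet
 facet normal -0.160 0.802 -0.576
  outer loop
   vertex 1.6 3.8 2.9
   vertex 5.0 2.9 0.7
   vertex 0.1 3.5 2.9
  endloop
 endfacet
 facet normal -0.169 0.845 -0.507
  outer loop
   vertex 1.6 3.8 2.9
   vertex 0.1 3.5 2.9
   vertex 2.3 4.3 3.5
  endloop
 endfacet
 facet normal -0.304 -0.406 0.862
  outer loop
   vertex 0.3 1.4 2.4
   vertex 3.7 1.4 3.6
   vertex 3.5 4.1 4.8
  endloop
 endfacet
 facet normal -0.439 -0.247 0.864
  outer loop
   vertex 0.3 1.4 2.4
   vertex 3.5 4.1 4.8
   vertex 0.1 3.5 2.9
  endloop
 endfacet
 facet normal -0.174 -0.853 0.492
  outer loop
   vertex 0.3 1.4 2.4
   vertex 0.0 1.0 1.6
   vertex 3.7 1.4 3.6
  endloop
 endfacet
 facet normal -0.886 -0.186 0.425
  outer loop
   vertex 0.3 1.4 2.4
   vertex 0.1 3.5 2.9
   vertex 0.0 1.0 1.6
  endloop
 endfacet
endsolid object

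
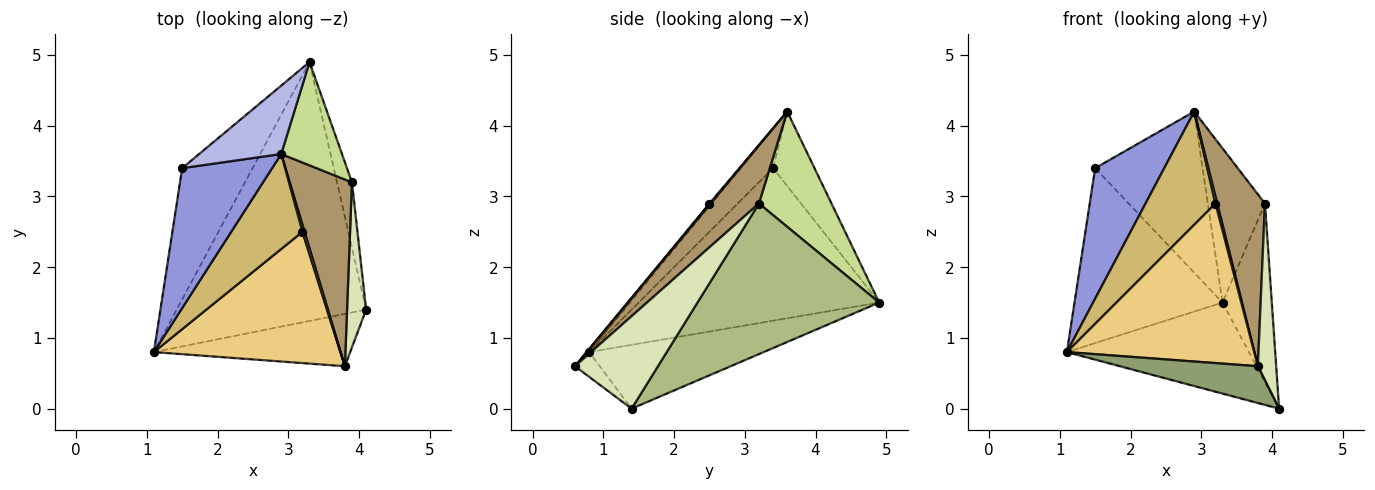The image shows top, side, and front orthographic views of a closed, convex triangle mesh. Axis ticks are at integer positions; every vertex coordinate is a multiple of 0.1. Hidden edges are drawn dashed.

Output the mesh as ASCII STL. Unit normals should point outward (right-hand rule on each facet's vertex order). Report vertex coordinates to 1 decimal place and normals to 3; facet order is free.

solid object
 facet normal -0.303 0.316 -0.899
  outer loop
   vertex 3.3 4.9 1.5
   vertex 4.1 1.4 0.0
   vertex 1.1 0.8 0.8
  endloop
 endfacet
 facet normal -0.793 0.488 -0.366
  outer loop
   vertex 1.5 3.4 3.4
   vertex 3.3 4.9 1.5
   vertex 1.1 0.8 0.8
  endloop
 endfacet
 facet normal -0.305 -0.649 0.696
  outer loop
   vertex 1.5 3.4 3.4
   vertex 1.1 0.8 0.8
   vertex 2.9 3.6 4.2
  endloop
 endfacet
 facet normal -0.334 0.868 0.368
  outer loop
   vertex 1.5 3.4 3.4
   vertex 2.9 3.6 4.2
   vertex 3.3 4.9 1.5
  endloop
 endfacet
 facet normal -0.103 -0.572 -0.814
  outer loop
   vertex 3.8 0.6 0.6
   vertex 1.1 0.8 0.8
   vertex 4.1 1.4 0.0
  endloop
 endfacet
 facet normal 0.961 0.260 -0.095
  outer loop
   vertex 3.9 3.2 2.9
   vertex 4.1 1.4 0.0
   vertex 3.3 4.9 1.5
  endloop
 endfacet
 facet normal 0.726 0.571 0.383
  outer loop
   vertex 3.9 3.2 2.9
   vertex 3.3 4.9 1.5
   vertex 2.9 3.6 4.2
  endloop
 endfacet
 facet normal 0.957 -0.211 0.197
  outer loop
   vertex 3.9 3.2 2.9
   vertex 3.8 0.6 0.6
   vertex 4.1 1.4 0.0
  endloop
 endfacet
 facet normal 0.565 -0.559 0.607
  outer loop
   vertex 3.9 3.2 2.9
   vertex 2.9 3.6 4.2
   vertex 3.8 0.6 0.6
  endloop
 endfacet
 facet normal -0.023 -0.766 0.643
  outer loop
   vertex 3.2 2.5 2.9
   vertex 2.9 3.6 4.2
   vertex 1.1 0.8 0.8
  endloop
 endfacet
 facet normal -0.010 -0.772 0.635
  outer loop
   vertex 3.2 2.5 2.9
   vertex 1.1 0.8 0.8
   vertex 3.8 0.6 0.6
  endloop
 endfacet
 facet normal 0.426 -0.640 0.640
  outer loop
   vertex 3.2 2.5 2.9
   vertex 3.8 0.6 0.6
   vertex 2.9 3.6 4.2
  endloop
 endfacet
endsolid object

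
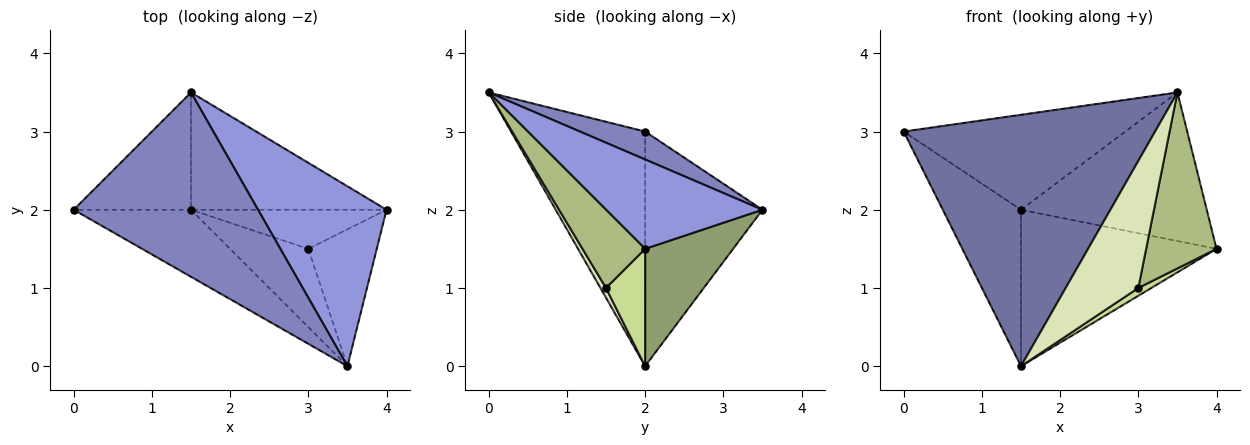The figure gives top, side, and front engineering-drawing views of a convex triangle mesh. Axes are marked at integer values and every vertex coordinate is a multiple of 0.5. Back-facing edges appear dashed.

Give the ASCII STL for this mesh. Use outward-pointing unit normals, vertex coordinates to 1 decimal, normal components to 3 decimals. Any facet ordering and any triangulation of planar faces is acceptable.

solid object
 facet normal -0.458 -0.859 -0.229
  outer loop
   vertex 1.5 2.0 0.0
   vertex 3.5 0.0 3.5
   vertex 0.0 2.0 3.0
  endloop
 endfacet
 facet normal 0.133 0.454 0.881
  outer loop
   vertex 1.5 3.5 2.0
   vertex 0.0 2.0 3.0
   vertex 3.5 0.0 3.5
  endloop
 endfacet
 facet normal 0.473 0.561 0.679
  outer loop
   vertex 1.5 3.5 2.0
   vertex 3.5 0.0 3.5
   vertex 4.0 2.0 1.5
  endloop
 endfacet
 facet normal -0.768 0.512 -0.384
  outer loop
   vertex 1.5 3.5 2.0
   vertex 1.5 2.0 0.0
   vertex 0.0 2.0 3.0
  endloop
 endfacet
 facet normal 0.339 0.753 -0.565
  outer loop
   vertex 1.5 3.5 2.0
   vertex 4.0 2.0 1.5
   vertex 1.5 2.0 0.0
  endloop
 endfacet
 facet normal 0.574 -0.646 -0.503
  outer loop
   vertex 3.0 1.5 1.0
   vertex 4.0 2.0 1.5
   vertex 3.5 0.0 3.5
  endloop
 endfacet
 facet normal 0.507 -0.169 -0.845
  outer loop
   vertex 3.0 1.5 1.0
   vertex 1.5 2.0 0.0
   vertex 4.0 2.0 1.5
  endloop
 endfacet
 facet normal 0.065 -0.850 -0.523
  outer loop
   vertex 3.0 1.5 1.0
   vertex 3.5 0.0 3.5
   vertex 1.5 2.0 0.0
  endloop
 endfacet
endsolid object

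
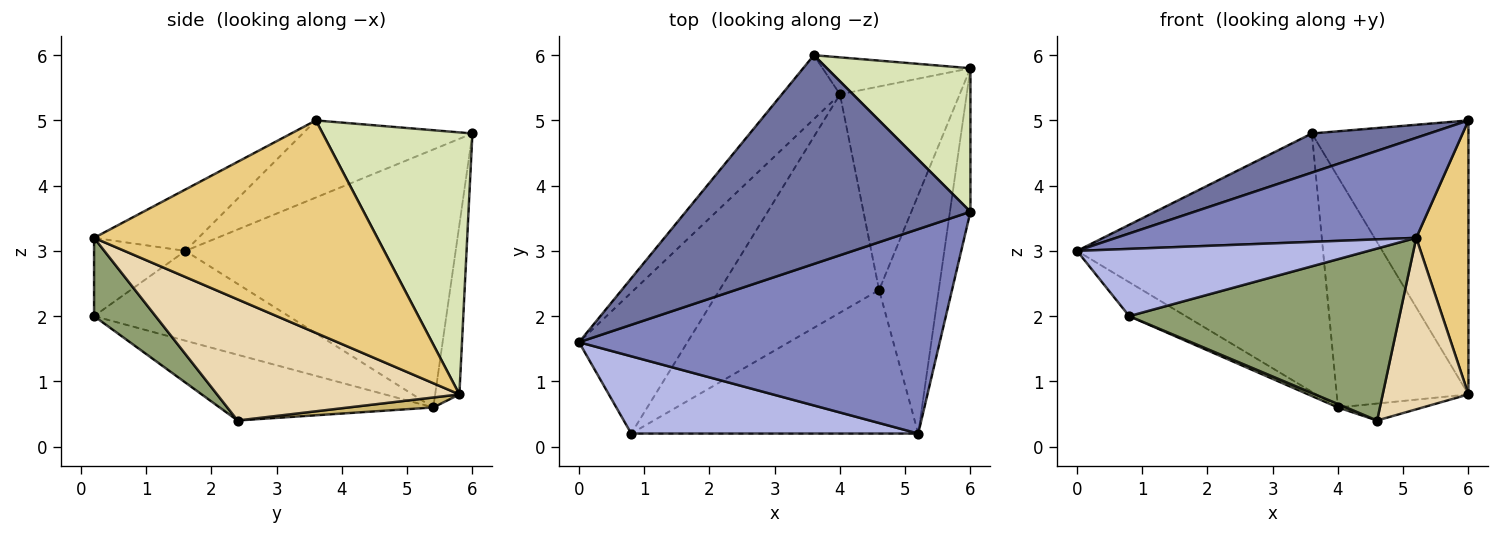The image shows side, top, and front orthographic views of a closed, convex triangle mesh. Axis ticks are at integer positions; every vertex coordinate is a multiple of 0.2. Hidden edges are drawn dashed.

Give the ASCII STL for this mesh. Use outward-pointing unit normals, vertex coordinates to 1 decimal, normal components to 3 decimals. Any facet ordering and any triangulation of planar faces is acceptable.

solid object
 facet normal -0.257 -0.178 0.950
  outer loop
   vertex 3.6 6.0 4.8
   vertex 0.0 1.6 3.0
   vertex 6.0 3.6 5.0
  endloop
 endfacet
 facet normal -0.151 -0.435 0.888
  outer loop
   vertex 5.2 0.2 3.2
   vertex 6.0 3.6 5.0
   vertex 0.0 1.6 3.0
  endloop
 endfacet
 facet normal -0.729 0.664 -0.164
  outer loop
   vertex 4.0 5.4 0.6
   vertex 0.0 1.6 3.0
   vertex 3.6 6.0 4.8
  endloop
 endfacet
 facet normal -0.202 -0.643 0.739
  outer loop
   vertex 0.8 0.2 2.0
   vertex 5.2 0.2 3.2
   vertex 0.0 1.6 3.0
  endloop
 endfacet
 facet normal 0.172 -0.756 -0.631
  outer loop
   vertex 0.8 0.2 2.0
   vertex 4.6 2.4 0.4
   vertex 5.2 0.2 3.2
  endloop
 endfacet
 facet normal -0.627 0.182 -0.757
  outer loop
   vertex 0.8 0.2 2.0
   vertex 0.0 1.6 3.0
   vertex 4.0 5.4 0.6
  endloop
 endfacet
 facet normal -0.381 -0.015 -0.925
  outer loop
   vertex 0.8 0.2 2.0
   vertex 4.0 5.4 0.6
   vertex 4.6 2.4 0.4
  endloop
 endfacet
 facet normal 0.646 0.676 0.354
  outer loop
   vertex 6.0 5.8 0.8
   vertex 3.6 6.0 4.8
   vertex 6.0 3.6 5.0
  endloop
 endfacet
 facet normal -0.179 0.971 -0.156
  outer loop
   vertex 6.0 5.8 0.8
   vertex 4.0 5.4 0.6
   vertex 3.6 6.0 4.8
  endloop
 endfacet
 facet normal 0.083 0.083 -0.993
  outer loop
   vertex 6.0 5.8 0.8
   vertex 4.6 2.4 0.4
   vertex 4.0 5.4 0.6
  endloop
 endfacet
 facet normal 0.979 -0.180 -0.094
  outer loop
   vertex 6.0 5.8 0.8
   vertex 6.0 3.6 5.0
   vertex 5.2 0.2 3.2
  endloop
 endfacet
 facet normal 0.855 -0.303 -0.421
  outer loop
   vertex 6.0 5.8 0.8
   vertex 5.2 0.2 3.2
   vertex 4.6 2.4 0.4
  endloop
 endfacet
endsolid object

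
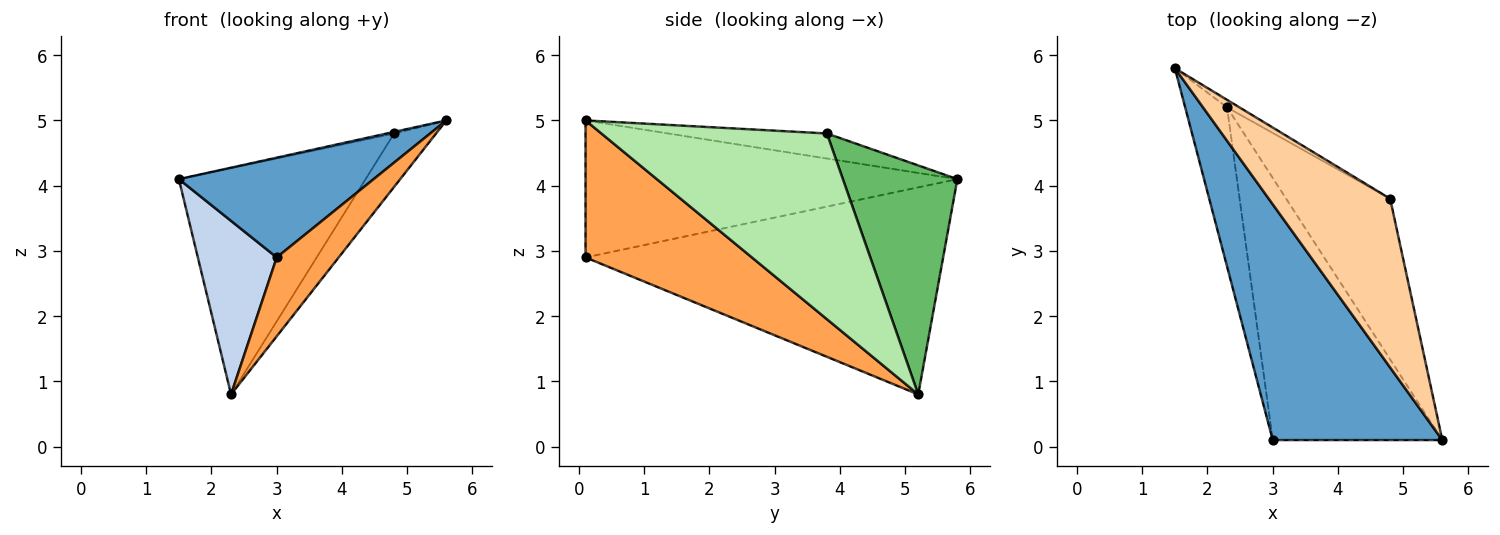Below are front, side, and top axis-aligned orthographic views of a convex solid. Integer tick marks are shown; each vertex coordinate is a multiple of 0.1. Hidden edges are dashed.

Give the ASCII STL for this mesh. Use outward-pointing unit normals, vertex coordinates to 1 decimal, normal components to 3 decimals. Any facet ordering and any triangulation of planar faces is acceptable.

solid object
 facet normal -0.597 -0.313 0.739
  outer loop
   vertex 3.0 0.1 2.9
   vertex 5.6 0.1 5.0
   vertex 1.5 5.8 4.1
  endloop
 endfacet
 facet normal -0.958 -0.211 -0.194
  outer loop
   vertex 2.3 5.2 0.8
   vertex 3.0 0.1 2.9
   vertex 1.5 5.8 4.1
  endloop
 endfacet
 facet normal 0.612 -0.228 -0.757
  outer loop
   vertex 2.3 5.2 0.8
   vertex 5.6 0.1 5.0
   vertex 3.0 0.1 2.9
  endloop
 endfacet
 facet normal -0.202 0.009 0.979
  outer loop
   vertex 4.8 3.8 4.8
   vertex 1.5 5.8 4.1
   vertex 5.6 0.1 5.0
  endloop
 endfacet
 facet normal 0.522 0.852 -0.028
  outer loop
   vertex 4.8 3.8 4.8
   vertex 2.3 5.2 0.8
   vertex 1.5 5.8 4.1
  endloop
 endfacet
 facet normal 0.861 0.160 -0.482
  outer loop
   vertex 4.8 3.8 4.8
   vertex 5.6 0.1 5.0
   vertex 2.3 5.2 0.8
  endloop
 endfacet
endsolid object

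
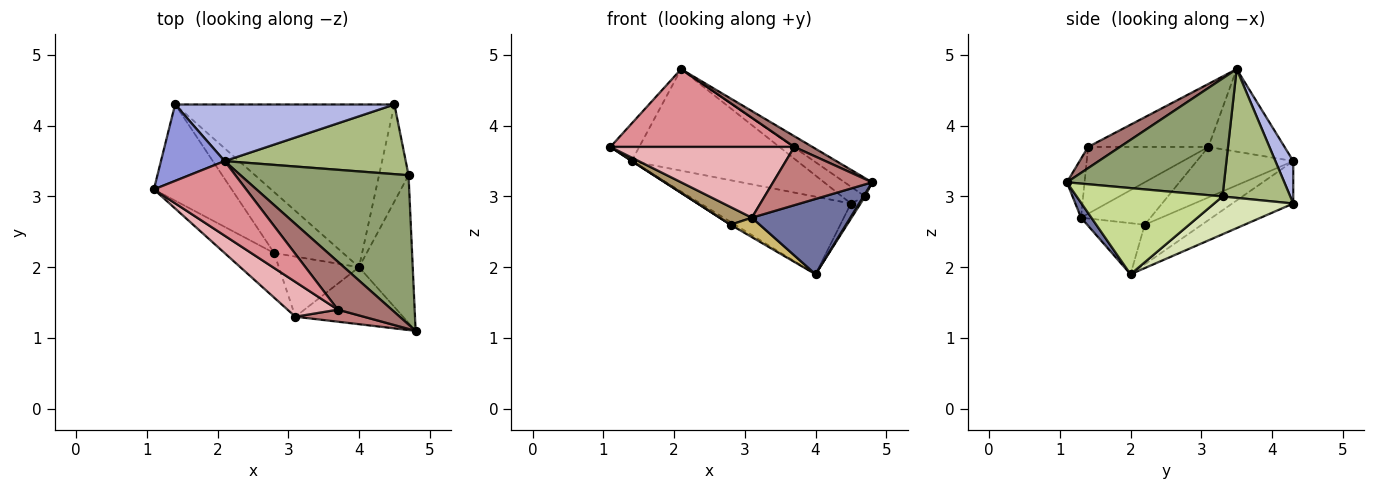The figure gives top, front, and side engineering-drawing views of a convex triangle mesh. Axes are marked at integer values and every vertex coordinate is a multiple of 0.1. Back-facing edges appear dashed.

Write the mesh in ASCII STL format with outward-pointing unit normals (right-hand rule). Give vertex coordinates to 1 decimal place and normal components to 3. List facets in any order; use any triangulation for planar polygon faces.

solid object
 facet normal 0.083 -0.795 -0.601
  outer loop
   vertex 3.1 1.3 2.7
   vertex 4.0 2.0 1.9
   vertex 4.8 1.1 3.2
  endloop
 endfacet
 facet normal -0.172 0.424 -0.889
  outer loop
   vertex 1.4 4.3 3.5
   vertex 4.5 4.3 2.9
   vertex 4.0 2.0 1.9
  endloop
 endfacet
 facet normal -0.758 0.287 0.585
  outer loop
   vertex 1.4 4.3 3.5
   vertex 1.1 3.1 3.7
   vertex 2.1 3.5 4.8
  endloop
 endfacet
 facet normal 0.094 0.870 0.485
  outer loop
   vertex 1.4 4.3 3.5
   vertex 2.1 3.5 4.8
   vertex 4.5 4.3 2.9
  endloop
 endfacet
 facet normal 0.572 0.100 0.814
  outer loop
   vertex 4.7 3.3 3.0
   vertex 2.1 3.5 4.8
   vertex 4.8 1.1 3.2
  endloop
 endfacet
 facet normal 0.568 0.194 0.800
  outer loop
   vertex 4.7 3.3 3.0
   vertex 4.5 4.3 2.9
   vertex 2.1 3.5 4.8
  endloop
 endfacet
 facet normal 0.849 -0.010 -0.529
  outer loop
   vertex 4.7 3.3 3.0
   vertex 4.8 1.1 3.2
   vertex 4.0 2.0 1.9
  endloop
 endfacet
 facet normal 0.785 0.096 -0.612
  outer loop
   vertex 4.7 3.3 3.0
   vertex 4.0 2.0 1.9
   vertex 4.5 4.3 2.9
  endloop
 endfacet
 facet normal -0.623 -0.288 -0.727
  outer loop
   vertex 2.8 2.2 2.6
   vertex 3.1 1.3 2.7
   vertex 1.1 3.1 3.7
  endloop
 endfacet
 facet normal -0.518 -0.263 -0.814
  outer loop
   vertex 2.8 2.2 2.6
   vertex 4.0 2.0 1.9
   vertex 3.1 1.3 2.7
  endloop
 endfacet
 facet normal -0.545 -0.004 -0.839
  outer loop
   vertex 2.8 2.2 2.6
   vertex 1.1 3.1 3.7
   vertex 1.4 4.3 3.5
  endloop
 endfacet
 facet normal -0.499 0.039 -0.866
  outer loop
   vertex 2.8 2.2 2.6
   vertex 1.4 4.3 3.5
   vertex 4.0 2.0 1.9
  endloop
 endfacet
 facet normal 0.358 -0.204 0.911
  outer loop
   vertex 3.7 1.4 3.7
   vertex 4.8 1.1 3.2
   vertex 2.1 3.5 4.8
  endloop
 endfacet
 facet normal -0.172 -0.965 0.200
  outer loop
   vertex 3.7 1.4 3.7
   vertex 3.1 1.3 2.7
   vertex 4.8 1.1 3.2
  endloop
 endfacet
 facet normal -0.427 -0.653 0.626
  outer loop
   vertex 3.7 1.4 3.7
   vertex 2.1 3.5 4.8
   vertex 1.1 3.1 3.7
  endloop
 endfacet
 facet normal -0.506 -0.774 0.381
  outer loop
   vertex 3.7 1.4 3.7
   vertex 1.1 3.1 3.7
   vertex 3.1 1.3 2.7
  endloop
 endfacet
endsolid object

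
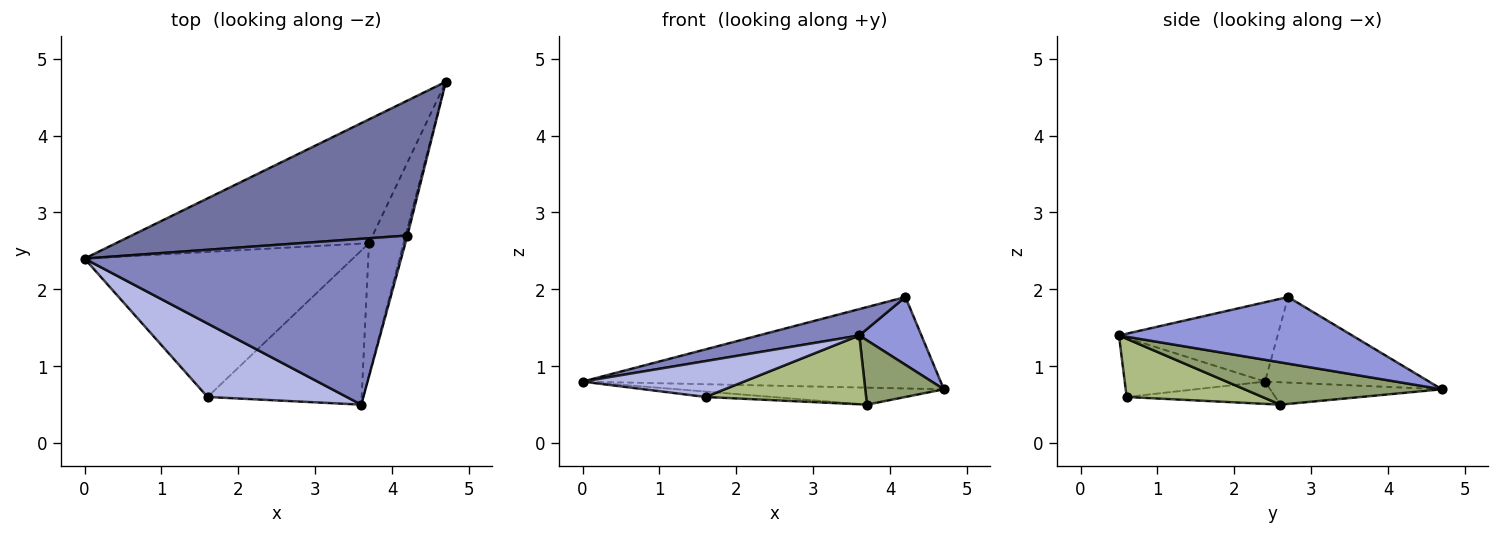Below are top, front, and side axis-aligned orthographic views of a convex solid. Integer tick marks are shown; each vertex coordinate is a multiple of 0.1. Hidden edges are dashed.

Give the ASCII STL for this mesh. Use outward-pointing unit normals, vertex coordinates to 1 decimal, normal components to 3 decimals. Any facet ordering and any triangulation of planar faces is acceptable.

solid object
 facet normal -0.249 0.543 0.802
  outer loop
   vertex 4.2 2.7 1.9
   vertex 4.7 4.7 0.7
   vertex 0.0 2.4 0.8
  endloop
 endfacet
 facet normal -0.240 -0.152 0.959
  outer loop
   vertex 4.2 2.7 1.9
   vertex 0.0 2.4 0.8
   vertex 3.6 0.5 1.4
  endloop
 endfacet
 facet normal 0.966 -0.257 -0.027
  outer loop
   vertex 4.2 2.7 1.9
   vertex 3.6 0.5 1.4
   vertex 4.7 4.7 0.7
  endloop
 endfacet
 facet normal -0.356 -0.410 0.840
  outer loop
   vertex 1.6 0.6 0.6
   vertex 3.6 0.5 1.4
   vertex 0.0 2.4 0.8
  endloop
 endfacet
 facet normal 0.740 -0.295 -0.605
  outer loop
   vertex 3.7 2.6 0.5
   vertex 4.7 4.7 0.7
   vertex 3.6 0.5 1.4
  endloop
 endfacet
 facet normal 0.326 -0.385 -0.863
  outer loop
   vertex 3.7 2.6 0.5
   vertex 3.6 0.5 1.4
   vertex 1.6 0.6 0.6
  endloop
 endfacet
 facet normal -0.087 0.136 -0.987
  outer loop
   vertex 3.7 2.6 0.5
   vertex 0.0 2.4 0.8
   vertex 4.7 4.7 0.7
  endloop
 endfacet
 facet normal -0.083 0.037 -0.996
  outer loop
   vertex 3.7 2.6 0.5
   vertex 1.6 0.6 0.6
   vertex 0.0 2.4 0.8
  endloop
 endfacet
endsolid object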